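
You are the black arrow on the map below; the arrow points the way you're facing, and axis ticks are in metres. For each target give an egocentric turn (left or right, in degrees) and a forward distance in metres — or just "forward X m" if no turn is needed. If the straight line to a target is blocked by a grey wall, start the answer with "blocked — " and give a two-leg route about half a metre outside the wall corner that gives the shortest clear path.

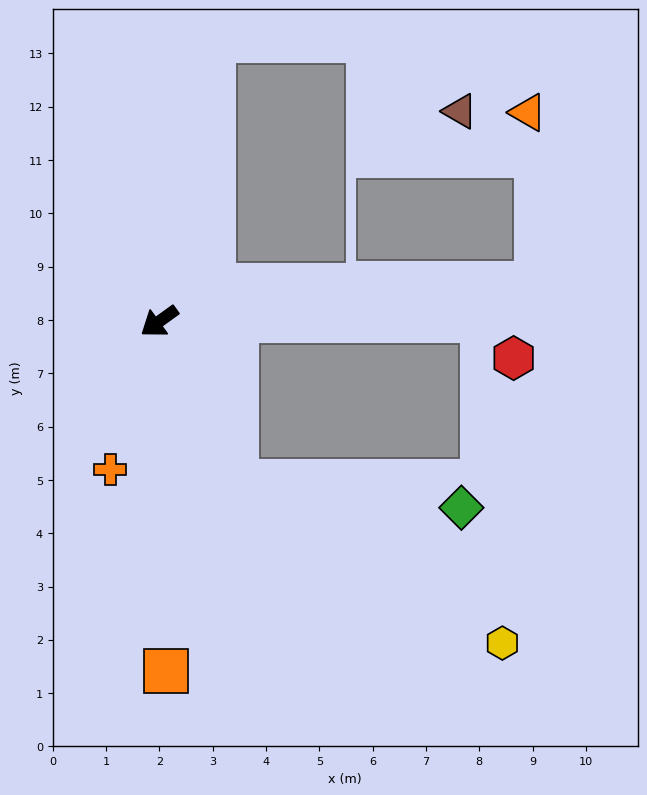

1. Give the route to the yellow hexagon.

blocked — turn left 80°, forward 3.3 m, then turn left 33°, forward 5.8 m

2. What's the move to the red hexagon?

blocked — turn left 144°, forward 6.1 m, then turn right 51°, forward 0.9 m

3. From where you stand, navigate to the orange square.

turn left 55°, forward 6.6 m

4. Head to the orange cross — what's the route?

turn left 36°, forward 2.9 m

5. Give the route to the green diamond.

blocked — turn left 80°, forward 3.3 m, then turn left 58°, forward 4.3 m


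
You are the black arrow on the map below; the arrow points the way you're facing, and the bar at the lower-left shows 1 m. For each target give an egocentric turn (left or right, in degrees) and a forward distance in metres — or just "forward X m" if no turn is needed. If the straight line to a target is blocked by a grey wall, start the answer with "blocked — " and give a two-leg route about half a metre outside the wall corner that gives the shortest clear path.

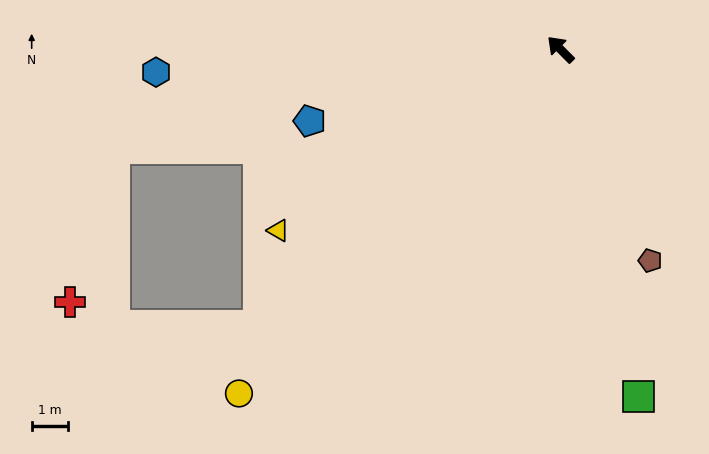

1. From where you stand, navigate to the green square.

turn left 148°, forward 9.8 m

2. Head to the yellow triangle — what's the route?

turn left 78°, forward 9.2 m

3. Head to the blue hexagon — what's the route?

turn left 48°, forward 11.1 m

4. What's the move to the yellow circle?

turn left 92°, forward 12.9 m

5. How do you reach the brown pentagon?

turn left 158°, forward 6.3 m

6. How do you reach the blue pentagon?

turn left 61°, forward 7.2 m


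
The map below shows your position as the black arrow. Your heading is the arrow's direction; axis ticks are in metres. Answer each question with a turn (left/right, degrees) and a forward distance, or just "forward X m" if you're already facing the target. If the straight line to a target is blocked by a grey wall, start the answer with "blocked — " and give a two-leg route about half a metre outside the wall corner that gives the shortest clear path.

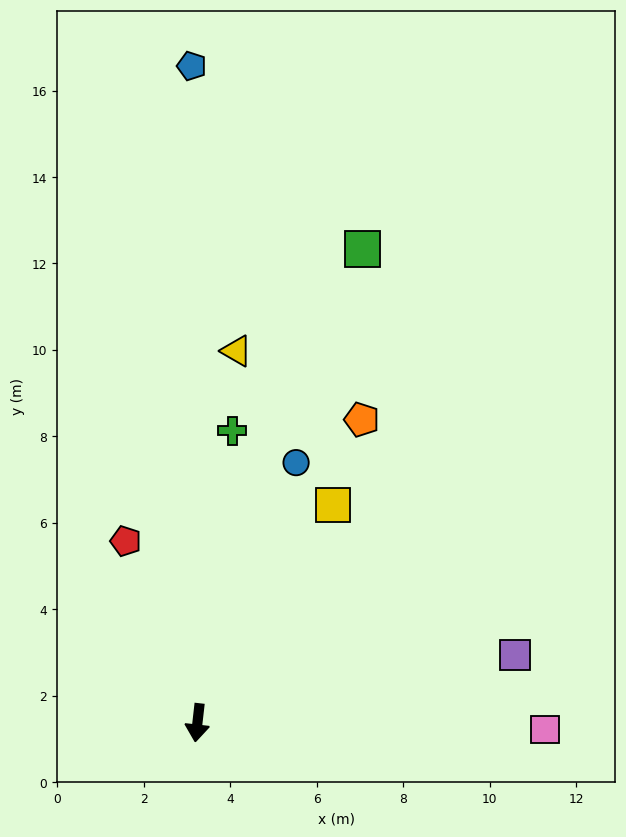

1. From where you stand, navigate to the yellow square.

turn left 155°, forward 5.9 m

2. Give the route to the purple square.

turn left 109°, forward 7.5 m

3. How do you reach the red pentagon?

turn right 152°, forward 4.5 m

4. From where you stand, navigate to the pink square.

turn left 95°, forward 8.0 m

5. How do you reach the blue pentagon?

turn right 173°, forward 15.2 m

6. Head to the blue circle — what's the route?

turn left 166°, forward 6.4 m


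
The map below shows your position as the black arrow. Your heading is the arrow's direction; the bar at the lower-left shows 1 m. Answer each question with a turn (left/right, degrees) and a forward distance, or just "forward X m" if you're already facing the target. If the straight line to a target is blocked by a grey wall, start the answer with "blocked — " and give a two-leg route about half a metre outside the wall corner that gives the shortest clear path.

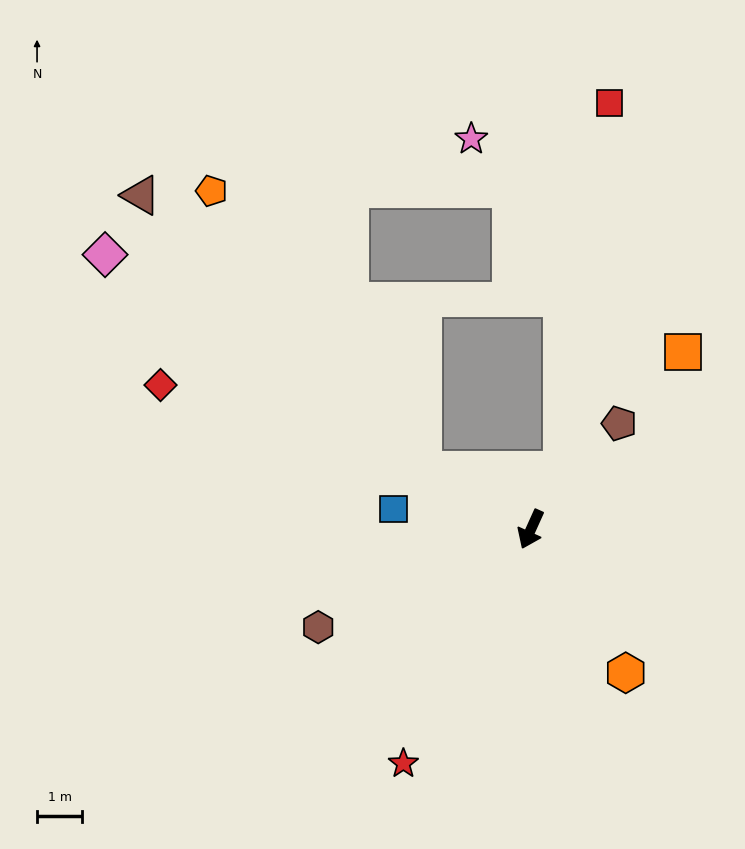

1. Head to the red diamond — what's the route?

turn right 87°, forward 8.8 m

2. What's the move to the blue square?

turn right 74°, forward 3.1 m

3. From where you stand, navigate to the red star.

turn right 4°, forward 5.9 m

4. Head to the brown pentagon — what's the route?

turn left 164°, forward 3.1 m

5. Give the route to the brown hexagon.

turn right 41°, forward 5.2 m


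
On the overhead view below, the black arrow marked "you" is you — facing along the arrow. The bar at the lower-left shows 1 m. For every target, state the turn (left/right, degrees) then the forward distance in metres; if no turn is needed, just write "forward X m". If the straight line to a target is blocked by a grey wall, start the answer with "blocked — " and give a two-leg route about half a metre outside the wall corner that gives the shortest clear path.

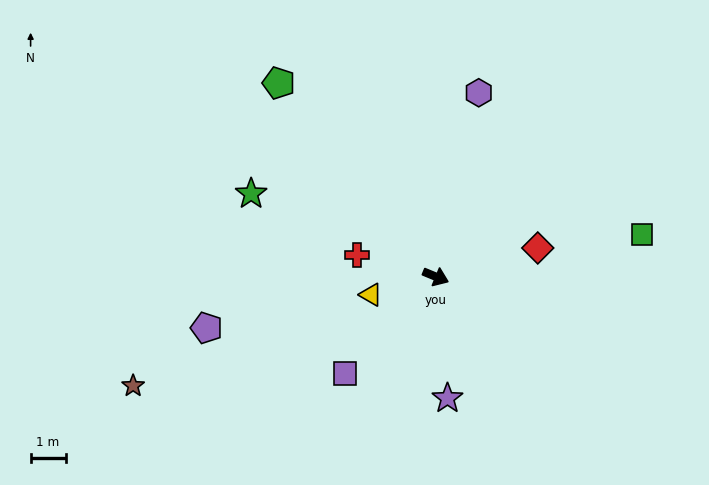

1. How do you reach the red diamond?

turn left 38°, forward 3.0 m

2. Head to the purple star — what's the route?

turn right 62°, forward 3.5 m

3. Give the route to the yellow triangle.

turn right 142°, forward 1.9 m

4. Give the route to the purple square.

turn right 111°, forward 3.8 m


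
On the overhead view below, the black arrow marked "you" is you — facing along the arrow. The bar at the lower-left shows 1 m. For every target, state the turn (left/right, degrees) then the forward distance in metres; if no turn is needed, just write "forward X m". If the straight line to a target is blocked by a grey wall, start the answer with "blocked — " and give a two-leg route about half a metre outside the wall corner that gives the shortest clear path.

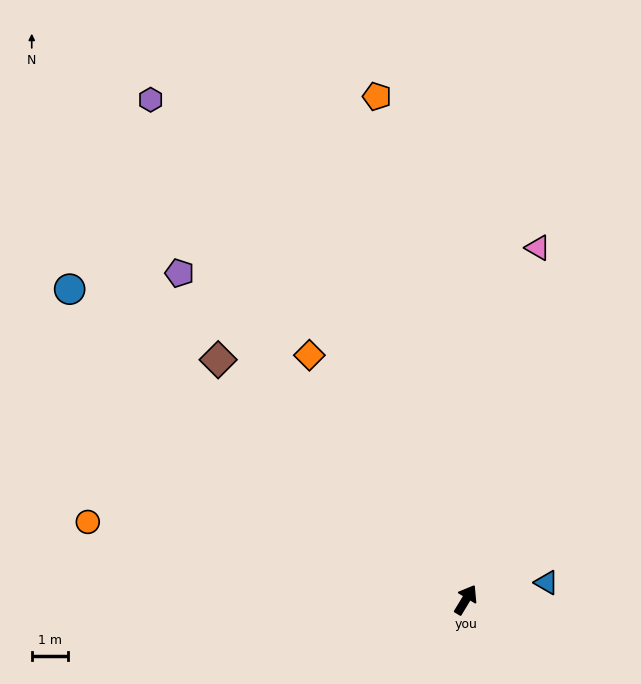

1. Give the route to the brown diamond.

turn left 77°, forward 9.5 m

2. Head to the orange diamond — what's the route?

turn left 64°, forward 8.0 m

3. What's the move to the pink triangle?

turn left 20°, forward 9.9 m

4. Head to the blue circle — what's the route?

turn left 83°, forward 13.9 m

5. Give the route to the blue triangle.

turn right 47°, forward 2.3 m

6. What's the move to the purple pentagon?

turn left 72°, forward 12.0 m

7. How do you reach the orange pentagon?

turn left 41°, forward 14.1 m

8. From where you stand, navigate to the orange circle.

turn left 110°, forward 10.6 m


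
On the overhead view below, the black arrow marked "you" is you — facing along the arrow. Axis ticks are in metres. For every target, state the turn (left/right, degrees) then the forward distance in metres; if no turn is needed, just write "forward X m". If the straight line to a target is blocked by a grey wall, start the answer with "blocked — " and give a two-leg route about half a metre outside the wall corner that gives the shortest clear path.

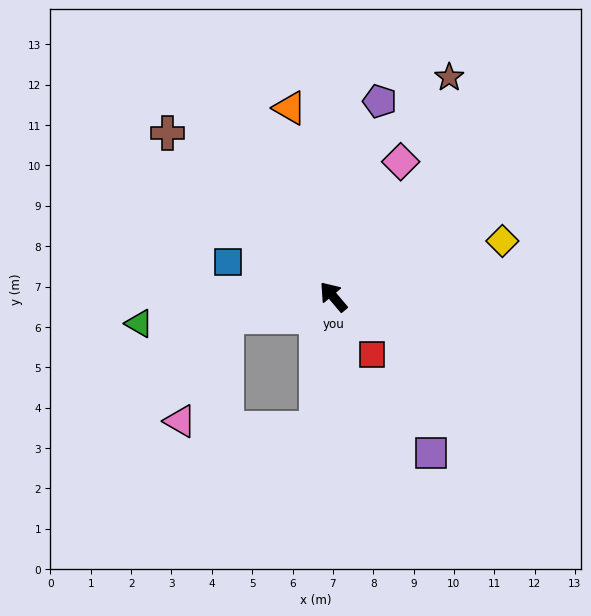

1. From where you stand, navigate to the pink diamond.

turn right 67°, forward 3.7 m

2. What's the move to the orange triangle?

turn right 27°, forward 4.8 m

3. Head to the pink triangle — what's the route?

blocked — turn left 61°, forward 2.7 m, then turn left 55°, forward 2.8 m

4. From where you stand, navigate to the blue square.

turn left 31°, forward 2.7 m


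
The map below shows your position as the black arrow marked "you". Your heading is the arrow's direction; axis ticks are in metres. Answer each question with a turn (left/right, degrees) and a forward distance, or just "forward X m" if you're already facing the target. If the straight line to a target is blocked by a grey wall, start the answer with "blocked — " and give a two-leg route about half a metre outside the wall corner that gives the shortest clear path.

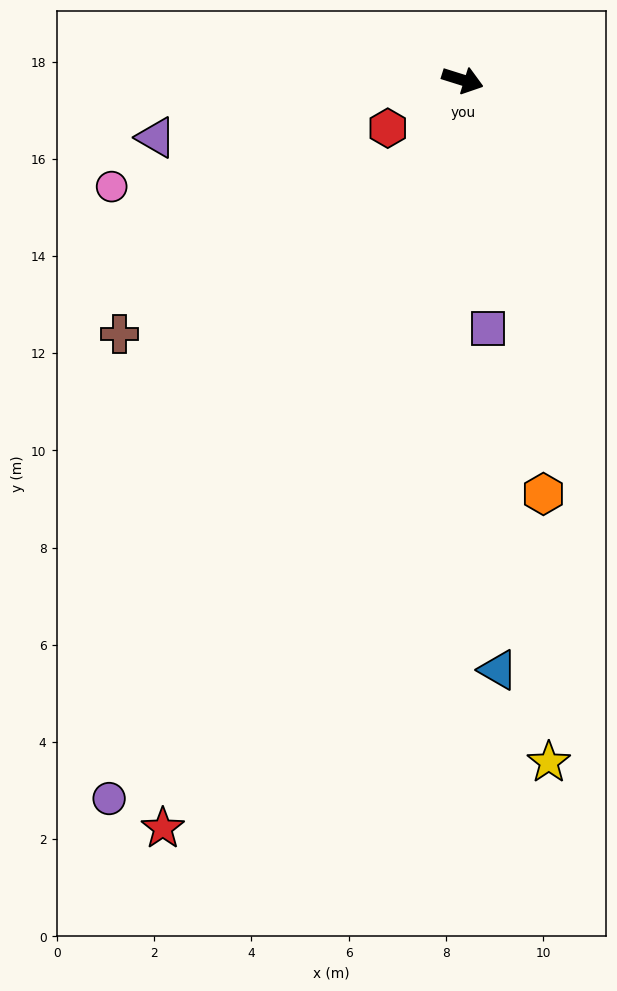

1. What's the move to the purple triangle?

turn right 152°, forward 6.4 m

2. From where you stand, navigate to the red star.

turn right 94°, forward 16.6 m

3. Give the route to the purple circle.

turn right 99°, forward 16.5 m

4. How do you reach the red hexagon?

turn right 130°, forward 1.8 m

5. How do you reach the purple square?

turn right 67°, forward 5.1 m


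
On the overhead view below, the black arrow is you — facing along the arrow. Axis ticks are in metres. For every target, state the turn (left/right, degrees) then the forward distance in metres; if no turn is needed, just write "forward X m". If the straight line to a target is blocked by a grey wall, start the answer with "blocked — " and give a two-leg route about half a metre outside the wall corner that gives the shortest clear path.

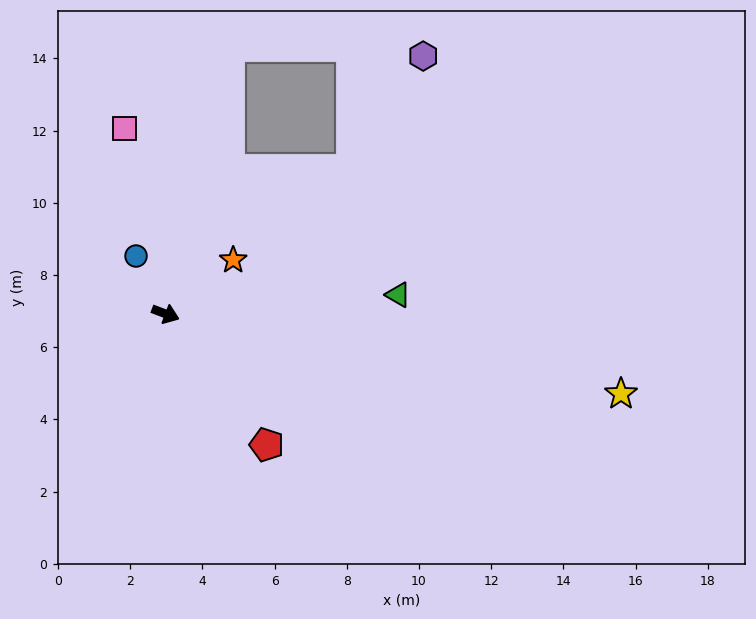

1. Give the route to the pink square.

turn left 123°, forward 5.3 m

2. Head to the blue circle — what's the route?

turn left 138°, forward 1.8 m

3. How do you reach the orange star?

turn left 59°, forward 2.4 m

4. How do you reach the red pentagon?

turn right 32°, forward 4.6 m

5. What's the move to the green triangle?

turn left 26°, forward 6.5 m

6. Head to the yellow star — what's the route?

turn left 11°, forward 12.8 m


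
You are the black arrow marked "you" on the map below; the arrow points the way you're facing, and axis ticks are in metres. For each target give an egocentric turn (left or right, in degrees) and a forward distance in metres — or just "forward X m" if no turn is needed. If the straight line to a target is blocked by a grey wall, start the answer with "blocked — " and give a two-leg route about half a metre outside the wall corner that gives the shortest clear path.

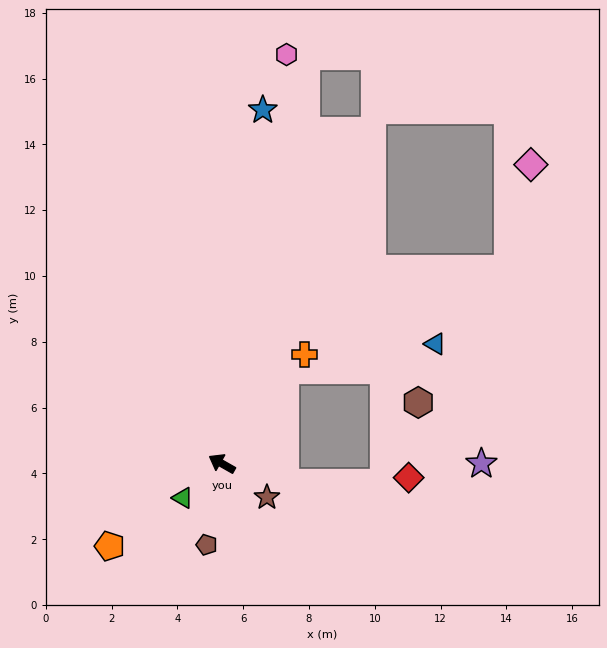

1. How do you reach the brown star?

turn left 173°, forward 1.7 m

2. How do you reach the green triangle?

turn left 71°, forward 1.6 m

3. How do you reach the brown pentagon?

turn left 109°, forward 2.5 m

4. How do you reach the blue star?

turn right 67°, forward 10.8 m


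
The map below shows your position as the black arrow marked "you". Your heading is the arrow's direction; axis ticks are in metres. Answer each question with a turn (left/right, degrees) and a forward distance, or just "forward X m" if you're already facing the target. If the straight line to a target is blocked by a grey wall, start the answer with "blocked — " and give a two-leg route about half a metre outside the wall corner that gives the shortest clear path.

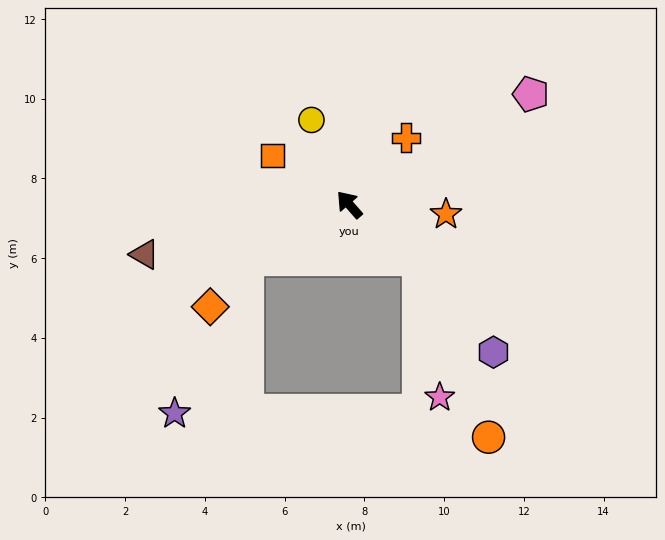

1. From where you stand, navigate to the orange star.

turn right 137°, forward 2.4 m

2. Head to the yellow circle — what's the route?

turn right 17°, forward 2.3 m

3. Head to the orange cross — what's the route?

turn right 82°, forward 2.2 m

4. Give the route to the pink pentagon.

turn right 100°, forward 5.3 m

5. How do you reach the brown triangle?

turn left 63°, forward 5.3 m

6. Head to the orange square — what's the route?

turn left 16°, forward 2.3 m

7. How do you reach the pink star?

blocked — turn right 169°, forward 2.2 m, then turn right 44°, forward 3.5 m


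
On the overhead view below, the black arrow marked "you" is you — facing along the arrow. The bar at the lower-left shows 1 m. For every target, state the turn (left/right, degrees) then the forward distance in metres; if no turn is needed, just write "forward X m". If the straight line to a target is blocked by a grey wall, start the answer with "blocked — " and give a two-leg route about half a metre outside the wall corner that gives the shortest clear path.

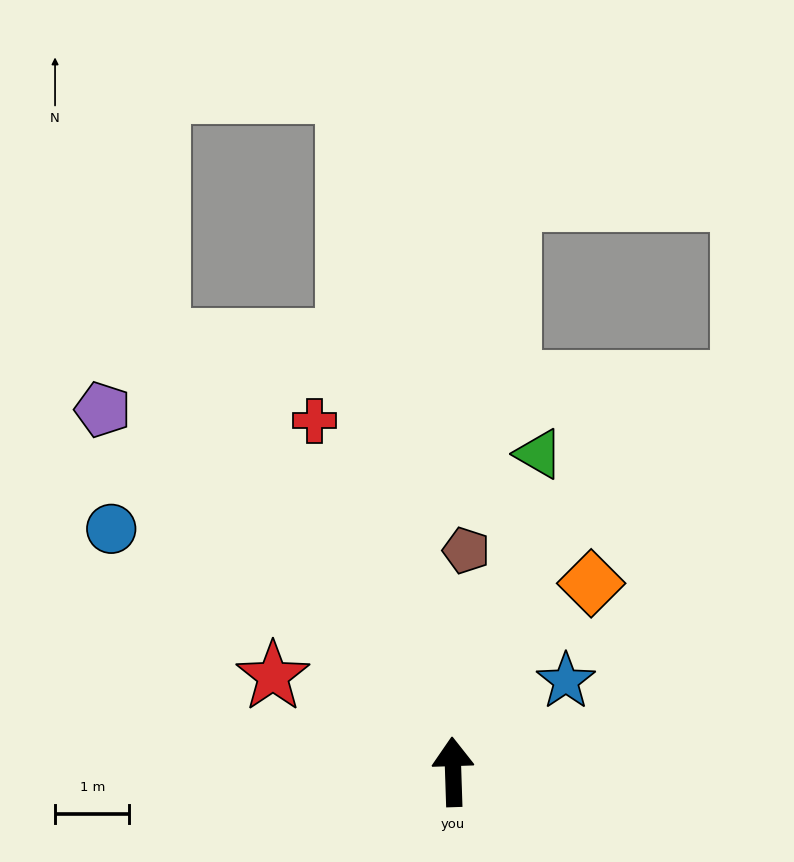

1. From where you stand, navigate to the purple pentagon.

turn left 42°, forward 6.8 m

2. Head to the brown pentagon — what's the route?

turn right 5°, forward 3.0 m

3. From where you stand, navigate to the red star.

turn left 60°, forward 2.7 m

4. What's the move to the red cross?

turn left 20°, forward 5.1 m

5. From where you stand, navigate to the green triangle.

turn right 17°, forward 4.4 m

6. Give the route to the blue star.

turn right 53°, forward 1.9 m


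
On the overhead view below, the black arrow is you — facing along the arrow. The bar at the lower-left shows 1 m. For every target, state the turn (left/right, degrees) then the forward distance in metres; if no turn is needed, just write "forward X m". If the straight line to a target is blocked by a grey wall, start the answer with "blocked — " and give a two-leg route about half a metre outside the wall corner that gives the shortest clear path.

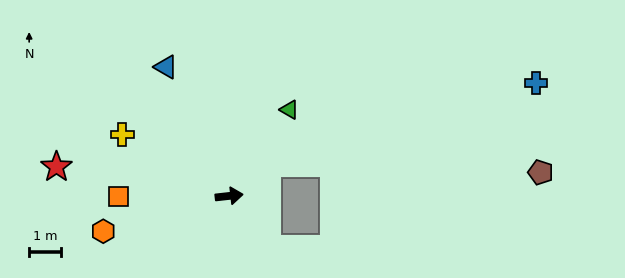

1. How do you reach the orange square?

turn left 174°, forward 3.5 m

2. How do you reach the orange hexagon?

turn right 171°, forward 4.1 m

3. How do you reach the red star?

turn left 164°, forward 5.5 m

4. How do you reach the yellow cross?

turn left 144°, forward 3.9 m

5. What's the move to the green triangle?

turn left 49°, forward 3.3 m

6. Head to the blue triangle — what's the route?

turn left 110°, forward 4.5 m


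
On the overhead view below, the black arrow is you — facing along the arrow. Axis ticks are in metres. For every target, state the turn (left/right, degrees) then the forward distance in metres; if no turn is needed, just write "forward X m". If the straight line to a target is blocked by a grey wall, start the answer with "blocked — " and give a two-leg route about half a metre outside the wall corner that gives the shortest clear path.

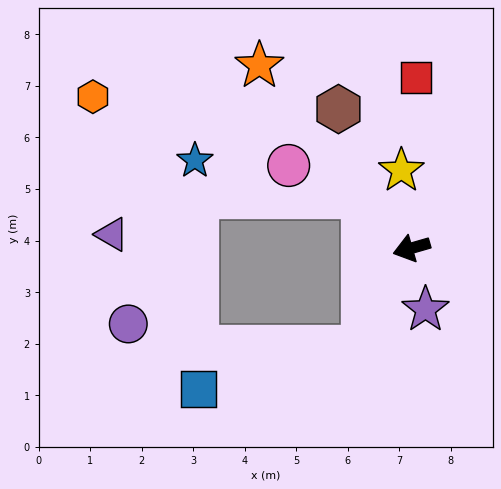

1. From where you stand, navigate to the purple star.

turn left 87°, forward 1.2 m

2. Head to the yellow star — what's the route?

turn right 99°, forward 1.5 m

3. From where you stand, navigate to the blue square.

blocked — turn left 48°, forward 2.1 m, then turn right 50°, forward 3.3 m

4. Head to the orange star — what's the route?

turn right 66°, forward 4.6 m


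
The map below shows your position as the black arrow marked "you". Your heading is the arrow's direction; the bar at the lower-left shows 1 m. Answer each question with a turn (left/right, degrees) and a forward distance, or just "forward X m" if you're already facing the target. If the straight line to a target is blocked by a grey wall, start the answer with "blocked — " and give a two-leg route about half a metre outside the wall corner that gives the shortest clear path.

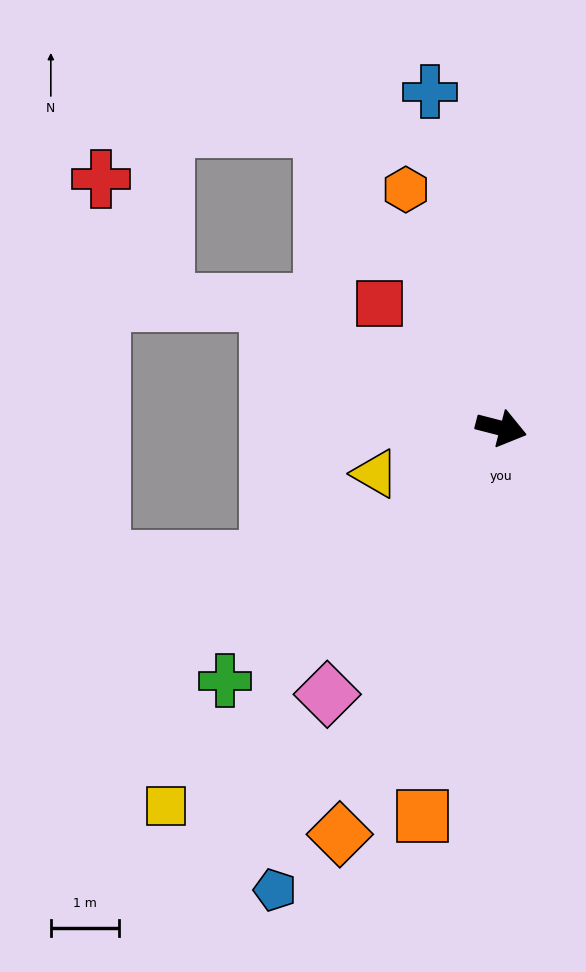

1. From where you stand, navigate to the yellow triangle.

turn right 146°, forward 2.0 m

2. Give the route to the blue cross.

turn left 116°, forward 5.0 m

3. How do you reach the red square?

turn left 149°, forward 2.6 m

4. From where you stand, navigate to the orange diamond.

turn right 97°, forward 6.4 m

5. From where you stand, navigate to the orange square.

turn right 87°, forward 5.8 m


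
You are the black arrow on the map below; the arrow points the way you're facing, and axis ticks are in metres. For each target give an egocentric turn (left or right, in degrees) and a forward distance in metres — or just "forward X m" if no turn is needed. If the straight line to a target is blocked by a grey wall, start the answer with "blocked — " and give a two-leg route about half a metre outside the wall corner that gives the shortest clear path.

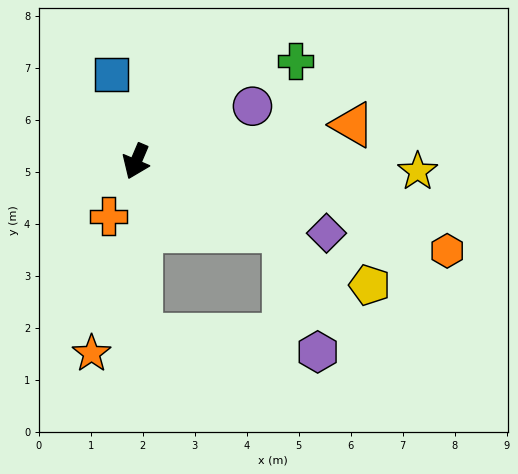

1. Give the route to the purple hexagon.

blocked — turn left 88°, forward 3.2 m, then turn right 50°, forward 2.4 m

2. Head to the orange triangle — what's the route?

turn left 123°, forward 4.2 m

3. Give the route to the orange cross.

turn right 4°, forward 1.2 m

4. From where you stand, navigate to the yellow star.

turn left 111°, forward 5.4 m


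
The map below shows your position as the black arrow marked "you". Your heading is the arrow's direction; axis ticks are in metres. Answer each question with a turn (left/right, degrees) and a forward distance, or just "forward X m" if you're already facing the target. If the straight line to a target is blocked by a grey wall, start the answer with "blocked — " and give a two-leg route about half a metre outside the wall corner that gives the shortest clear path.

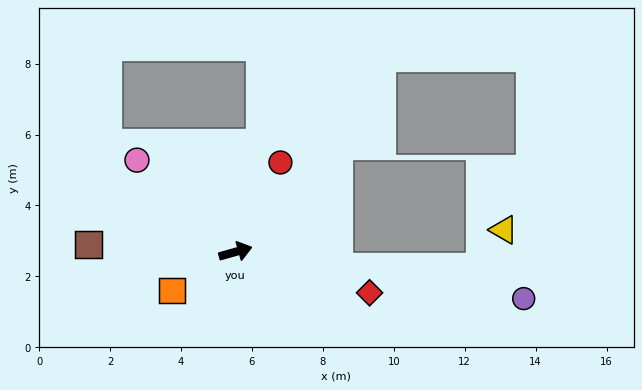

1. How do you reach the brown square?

turn left 161°, forward 4.2 m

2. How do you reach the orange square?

turn right 165°, forward 2.1 m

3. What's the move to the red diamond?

turn right 33°, forward 4.0 m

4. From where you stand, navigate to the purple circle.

turn right 25°, forward 8.2 m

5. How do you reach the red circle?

turn left 47°, forward 2.8 m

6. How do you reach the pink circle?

turn left 121°, forward 3.8 m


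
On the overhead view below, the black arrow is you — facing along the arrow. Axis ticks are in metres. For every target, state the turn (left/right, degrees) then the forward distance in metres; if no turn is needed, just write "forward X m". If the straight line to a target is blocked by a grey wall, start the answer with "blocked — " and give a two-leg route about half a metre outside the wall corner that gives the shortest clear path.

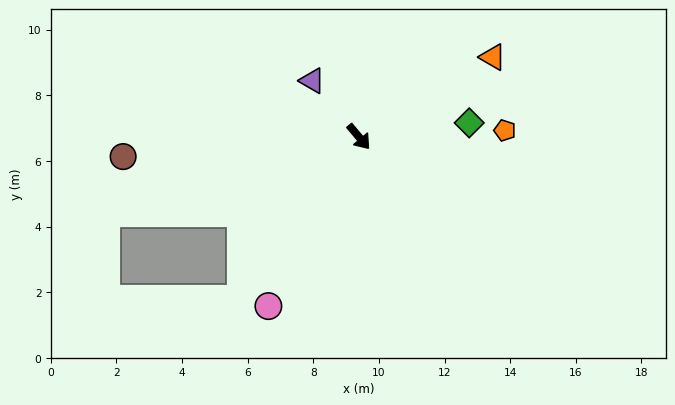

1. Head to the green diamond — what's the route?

turn left 57°, forward 3.4 m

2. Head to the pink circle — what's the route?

turn right 68°, forward 5.8 m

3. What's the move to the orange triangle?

turn left 81°, forward 4.7 m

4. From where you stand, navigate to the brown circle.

turn right 125°, forward 7.2 m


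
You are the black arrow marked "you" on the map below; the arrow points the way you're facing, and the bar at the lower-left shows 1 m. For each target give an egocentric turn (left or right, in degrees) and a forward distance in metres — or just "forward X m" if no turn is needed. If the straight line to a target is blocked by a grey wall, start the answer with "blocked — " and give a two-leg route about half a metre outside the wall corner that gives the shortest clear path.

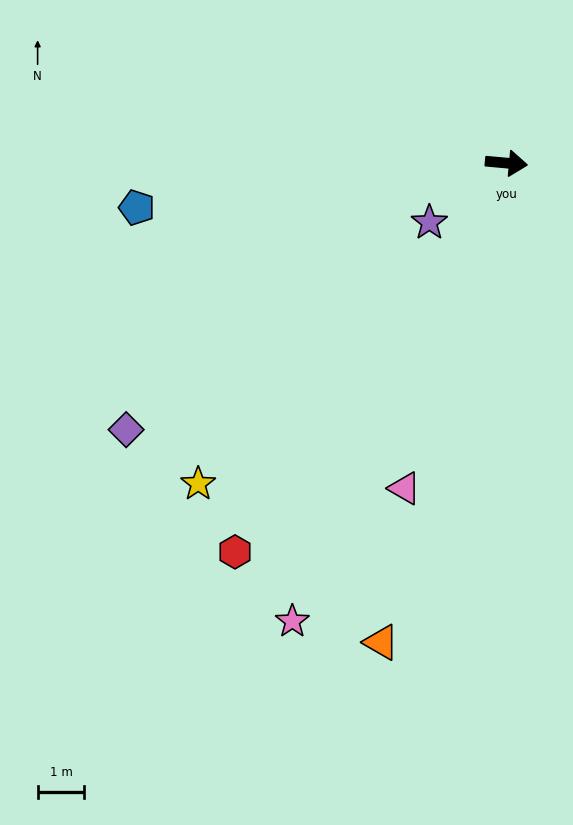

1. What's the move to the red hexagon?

turn right 120°, forward 10.1 m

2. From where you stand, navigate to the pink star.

turn right 110°, forward 10.8 m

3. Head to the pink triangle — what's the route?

turn right 102°, forward 7.3 m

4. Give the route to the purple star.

turn right 137°, forward 2.1 m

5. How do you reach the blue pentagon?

turn right 168°, forward 8.0 m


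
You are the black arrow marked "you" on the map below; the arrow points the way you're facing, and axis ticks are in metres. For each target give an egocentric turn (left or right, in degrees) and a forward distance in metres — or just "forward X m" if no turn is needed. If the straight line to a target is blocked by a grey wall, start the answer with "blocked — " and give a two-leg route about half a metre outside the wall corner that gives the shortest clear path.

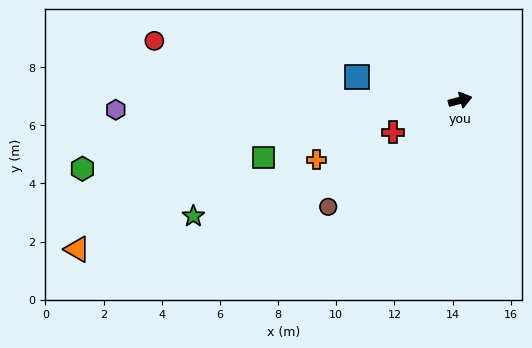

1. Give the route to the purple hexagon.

turn left 166°, forward 11.8 m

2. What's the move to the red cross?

turn right 170°, forward 2.6 m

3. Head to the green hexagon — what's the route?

turn left 175°, forward 13.2 m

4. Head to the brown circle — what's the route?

turn right 156°, forward 5.8 m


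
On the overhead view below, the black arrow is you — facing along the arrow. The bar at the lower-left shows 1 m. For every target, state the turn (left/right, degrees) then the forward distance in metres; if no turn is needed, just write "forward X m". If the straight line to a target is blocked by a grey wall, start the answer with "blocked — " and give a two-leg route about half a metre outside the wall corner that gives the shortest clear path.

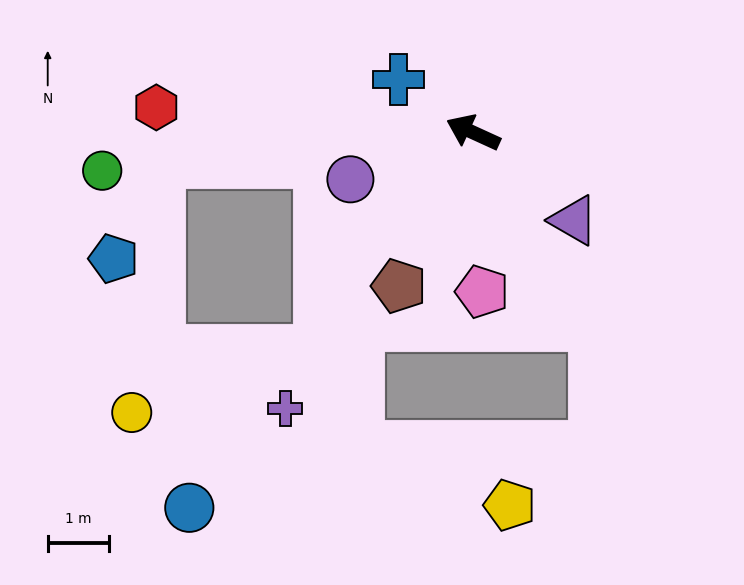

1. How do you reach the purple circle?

turn left 45°, forward 2.1 m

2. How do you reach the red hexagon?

turn left 20°, forward 5.2 m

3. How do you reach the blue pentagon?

blocked — turn left 30°, forward 5.2 m, then turn left 59°, forward 1.7 m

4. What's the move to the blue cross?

turn right 11°, forward 1.5 m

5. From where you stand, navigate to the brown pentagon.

turn left 89°, forward 2.8 m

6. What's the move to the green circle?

turn left 30°, forward 6.1 m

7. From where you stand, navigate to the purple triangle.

turn left 163°, forward 2.2 m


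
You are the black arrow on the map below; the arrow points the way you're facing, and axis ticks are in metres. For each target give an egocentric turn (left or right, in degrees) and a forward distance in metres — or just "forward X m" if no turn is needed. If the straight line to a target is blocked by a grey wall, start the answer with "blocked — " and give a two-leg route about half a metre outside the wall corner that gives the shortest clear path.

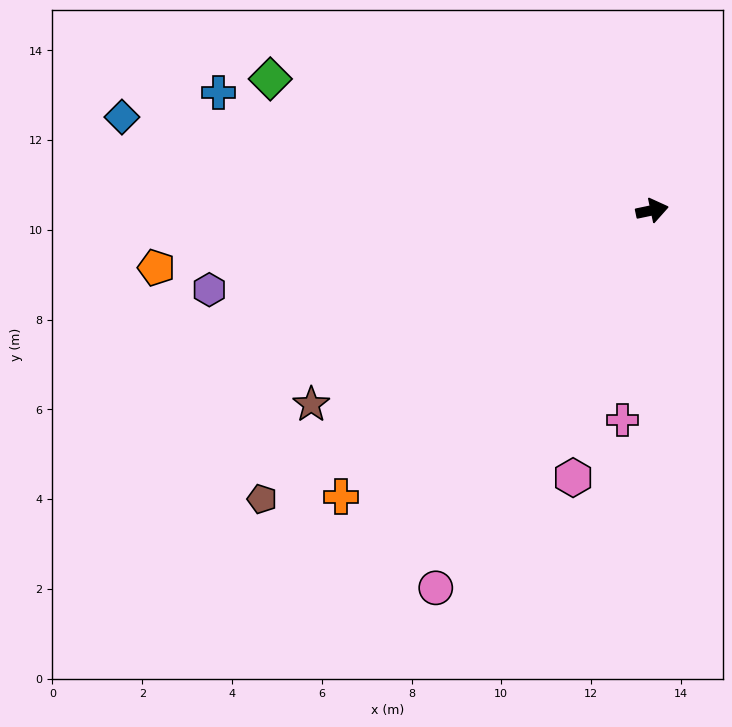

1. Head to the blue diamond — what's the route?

turn left 158°, forward 12.0 m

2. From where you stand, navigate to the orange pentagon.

turn left 175°, forward 11.1 m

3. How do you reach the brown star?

turn right 162°, forward 8.7 m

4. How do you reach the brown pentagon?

turn right 155°, forward 10.8 m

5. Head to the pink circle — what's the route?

turn right 132°, forward 9.7 m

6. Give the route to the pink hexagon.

turn right 118°, forward 6.2 m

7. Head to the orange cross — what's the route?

turn right 149°, forward 9.4 m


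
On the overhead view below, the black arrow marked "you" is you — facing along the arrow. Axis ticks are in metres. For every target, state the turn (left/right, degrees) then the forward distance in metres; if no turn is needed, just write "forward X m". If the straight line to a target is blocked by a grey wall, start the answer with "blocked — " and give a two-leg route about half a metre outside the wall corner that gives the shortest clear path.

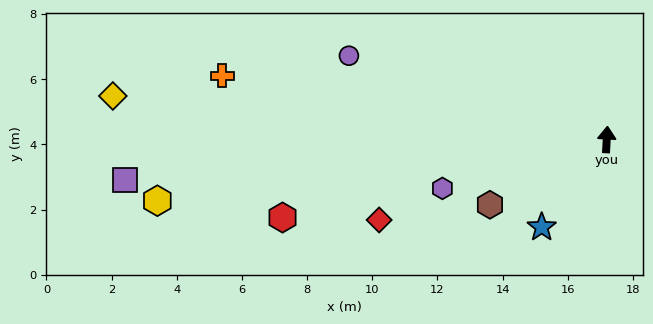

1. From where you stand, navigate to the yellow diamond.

turn left 88°, forward 15.2 m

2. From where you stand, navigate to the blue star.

turn left 147°, forward 3.3 m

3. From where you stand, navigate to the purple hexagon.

turn left 110°, forward 5.3 m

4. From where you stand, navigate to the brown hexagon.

turn left 122°, forward 4.1 m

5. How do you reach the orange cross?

turn left 84°, forward 12.0 m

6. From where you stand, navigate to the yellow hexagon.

turn left 101°, forward 13.9 m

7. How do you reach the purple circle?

turn left 75°, forward 8.3 m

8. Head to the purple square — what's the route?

turn left 98°, forward 14.8 m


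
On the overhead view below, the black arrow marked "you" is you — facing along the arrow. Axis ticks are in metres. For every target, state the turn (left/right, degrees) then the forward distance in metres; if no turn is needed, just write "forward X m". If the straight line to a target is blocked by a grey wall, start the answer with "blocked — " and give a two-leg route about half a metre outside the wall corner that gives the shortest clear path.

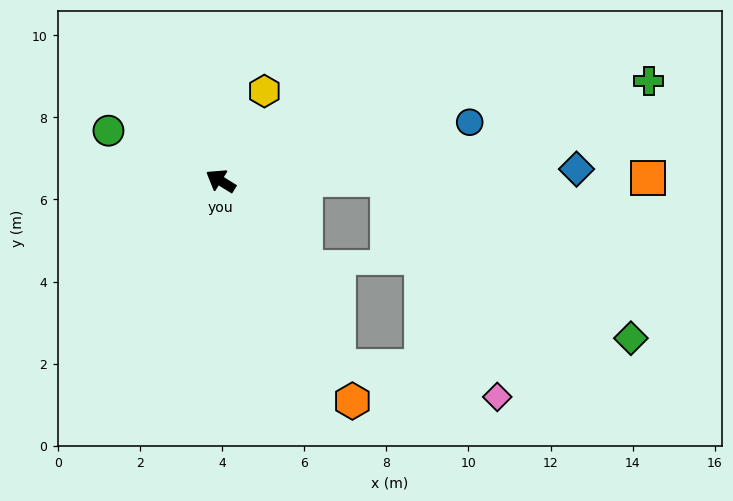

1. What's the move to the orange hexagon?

turn left 153°, forward 6.3 m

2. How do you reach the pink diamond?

blocked — turn left 154°, forward 5.4 m, then turn left 47°, forward 3.9 m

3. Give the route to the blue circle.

turn right 135°, forward 6.2 m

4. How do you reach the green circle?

turn left 8°, forward 3.0 m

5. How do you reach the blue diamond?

turn right 146°, forward 8.7 m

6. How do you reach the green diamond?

blocked — turn right 148°, forward 4.1 m, then turn right 33°, forward 7.1 m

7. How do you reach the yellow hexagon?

turn right 84°, forward 2.4 m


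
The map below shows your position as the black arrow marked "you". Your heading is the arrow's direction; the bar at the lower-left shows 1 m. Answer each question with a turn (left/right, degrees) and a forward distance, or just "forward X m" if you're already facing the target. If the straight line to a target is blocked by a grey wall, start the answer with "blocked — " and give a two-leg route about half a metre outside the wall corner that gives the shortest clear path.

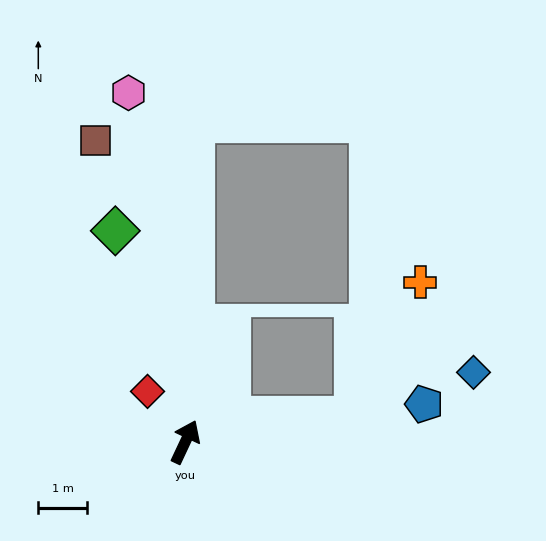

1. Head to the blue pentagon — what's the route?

turn right 56°, forward 5.0 m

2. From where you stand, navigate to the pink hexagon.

turn left 34°, forward 7.3 m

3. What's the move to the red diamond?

turn left 62°, forward 1.3 m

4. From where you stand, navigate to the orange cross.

blocked — turn right 56°, forward 3.5 m, then turn left 55°, forward 3.1 m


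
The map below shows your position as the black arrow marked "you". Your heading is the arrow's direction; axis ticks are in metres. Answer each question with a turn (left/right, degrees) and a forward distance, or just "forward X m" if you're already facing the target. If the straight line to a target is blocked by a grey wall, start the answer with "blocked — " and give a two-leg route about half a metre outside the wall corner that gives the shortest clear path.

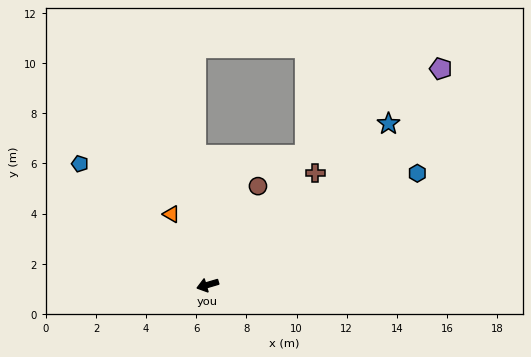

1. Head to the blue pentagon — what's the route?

turn right 60°, forward 7.0 m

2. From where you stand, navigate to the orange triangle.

turn right 79°, forward 3.2 m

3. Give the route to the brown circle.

turn right 133°, forward 4.4 m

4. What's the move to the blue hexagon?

turn right 168°, forward 9.5 m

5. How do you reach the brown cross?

turn right 150°, forward 6.2 m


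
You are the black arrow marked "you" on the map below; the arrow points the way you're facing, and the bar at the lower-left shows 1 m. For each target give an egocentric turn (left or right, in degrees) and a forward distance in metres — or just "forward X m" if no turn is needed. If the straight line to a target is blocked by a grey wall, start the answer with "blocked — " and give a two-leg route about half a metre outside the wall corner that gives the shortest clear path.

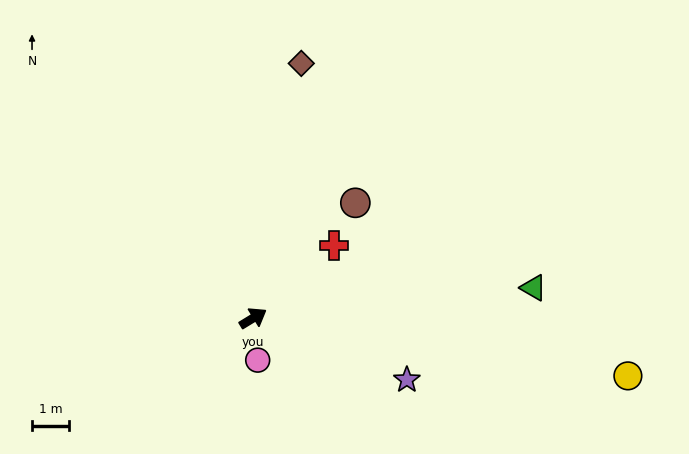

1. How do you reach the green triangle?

turn right 25°, forward 7.6 m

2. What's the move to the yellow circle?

turn right 40°, forward 10.2 m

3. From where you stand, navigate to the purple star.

turn right 53°, forward 4.5 m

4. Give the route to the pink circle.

turn right 115°, forward 1.1 m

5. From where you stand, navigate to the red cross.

turn left 11°, forward 2.9 m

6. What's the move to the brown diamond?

turn left 48°, forward 7.0 m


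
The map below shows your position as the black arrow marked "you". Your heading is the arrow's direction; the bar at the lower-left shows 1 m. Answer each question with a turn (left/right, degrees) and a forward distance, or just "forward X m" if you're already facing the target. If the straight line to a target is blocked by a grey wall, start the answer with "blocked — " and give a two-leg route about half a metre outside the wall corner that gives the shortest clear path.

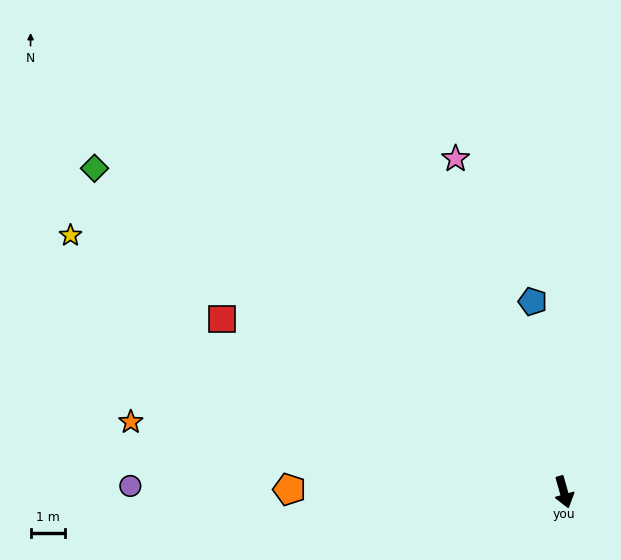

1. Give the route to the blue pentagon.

turn left 173°, forward 5.6 m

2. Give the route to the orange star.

turn right 115°, forward 12.7 m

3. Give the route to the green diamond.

turn right 140°, forward 16.5 m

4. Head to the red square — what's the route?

turn right 133°, forward 11.1 m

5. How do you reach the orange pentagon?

turn right 106°, forward 8.0 m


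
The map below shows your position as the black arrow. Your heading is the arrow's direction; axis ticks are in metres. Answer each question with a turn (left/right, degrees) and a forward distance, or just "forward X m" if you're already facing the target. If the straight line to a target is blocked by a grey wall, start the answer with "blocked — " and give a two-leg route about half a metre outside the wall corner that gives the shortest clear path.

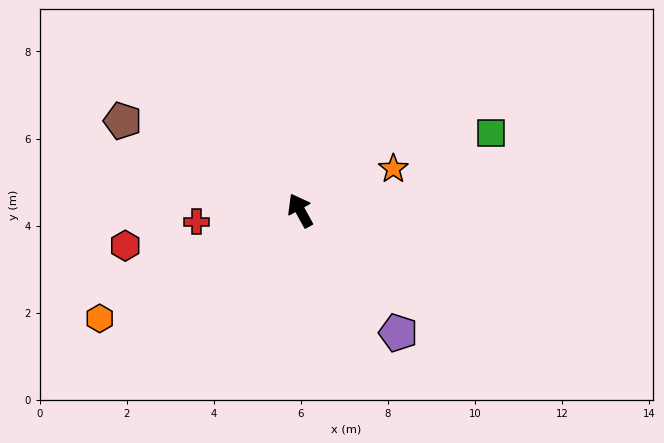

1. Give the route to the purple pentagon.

turn right 170°, forward 3.6 m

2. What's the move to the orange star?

turn right 95°, forward 2.3 m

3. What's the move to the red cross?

turn left 67°, forward 2.4 m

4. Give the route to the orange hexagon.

turn left 90°, forward 5.2 m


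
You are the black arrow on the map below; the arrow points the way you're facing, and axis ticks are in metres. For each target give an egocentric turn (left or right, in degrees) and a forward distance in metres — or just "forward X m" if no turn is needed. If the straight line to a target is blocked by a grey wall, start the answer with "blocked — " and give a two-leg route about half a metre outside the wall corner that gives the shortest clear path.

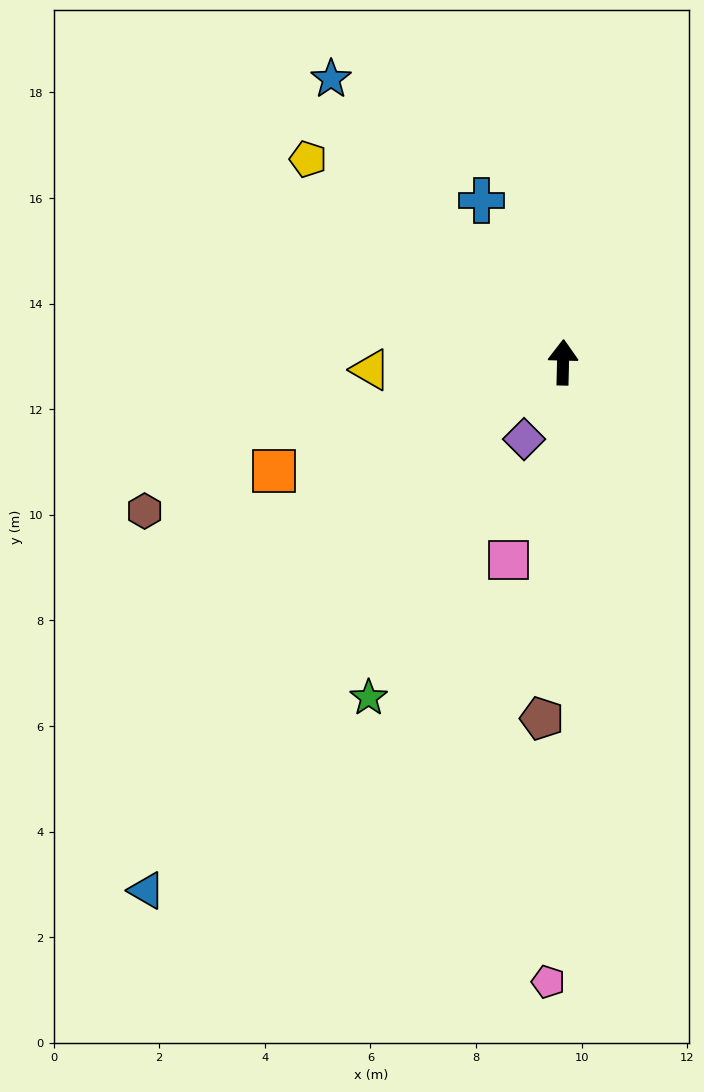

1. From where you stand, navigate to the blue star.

turn left 41°, forward 6.9 m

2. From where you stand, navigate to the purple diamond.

turn left 154°, forward 1.6 m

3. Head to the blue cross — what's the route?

turn left 28°, forward 3.4 m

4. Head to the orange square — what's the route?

turn left 112°, forward 5.8 m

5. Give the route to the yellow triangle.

turn left 94°, forward 3.6 m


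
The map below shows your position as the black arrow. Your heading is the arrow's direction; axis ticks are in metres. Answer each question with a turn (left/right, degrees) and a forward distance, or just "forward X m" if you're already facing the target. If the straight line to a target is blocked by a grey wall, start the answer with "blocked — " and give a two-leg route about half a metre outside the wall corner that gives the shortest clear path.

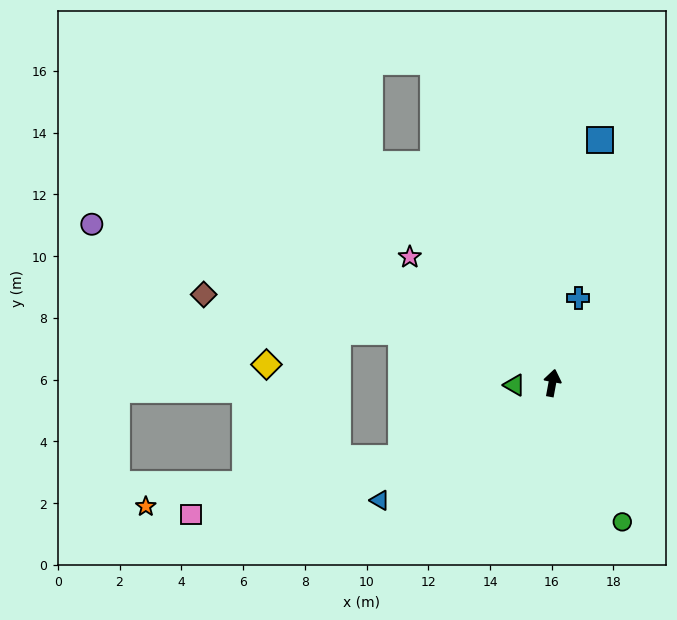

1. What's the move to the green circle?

turn right 143°, forward 5.0 m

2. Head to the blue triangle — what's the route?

turn left 135°, forward 6.8 m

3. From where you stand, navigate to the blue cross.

turn right 7°, forward 2.9 m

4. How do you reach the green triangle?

turn left 104°, forward 1.2 m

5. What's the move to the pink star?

turn left 59°, forward 6.2 m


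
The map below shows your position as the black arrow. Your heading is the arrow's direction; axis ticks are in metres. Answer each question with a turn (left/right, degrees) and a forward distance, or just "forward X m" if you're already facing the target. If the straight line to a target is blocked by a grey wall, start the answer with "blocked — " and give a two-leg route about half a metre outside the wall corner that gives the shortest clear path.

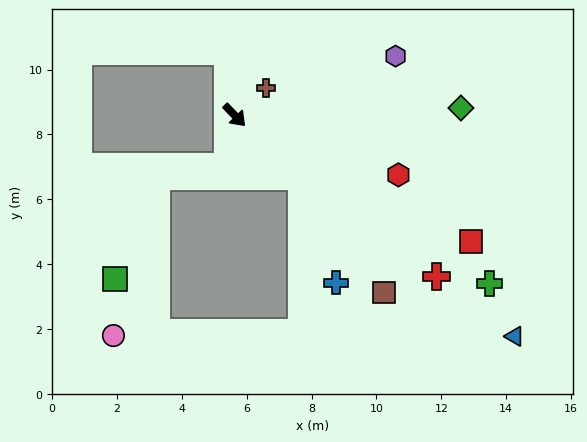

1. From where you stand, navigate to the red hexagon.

turn left 26°, forward 5.4 m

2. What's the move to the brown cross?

turn left 87°, forward 1.3 m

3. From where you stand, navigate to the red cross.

turn left 7°, forward 8.0 m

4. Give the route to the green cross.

turn left 13°, forward 9.4 m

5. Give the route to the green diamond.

turn left 48°, forward 7.0 m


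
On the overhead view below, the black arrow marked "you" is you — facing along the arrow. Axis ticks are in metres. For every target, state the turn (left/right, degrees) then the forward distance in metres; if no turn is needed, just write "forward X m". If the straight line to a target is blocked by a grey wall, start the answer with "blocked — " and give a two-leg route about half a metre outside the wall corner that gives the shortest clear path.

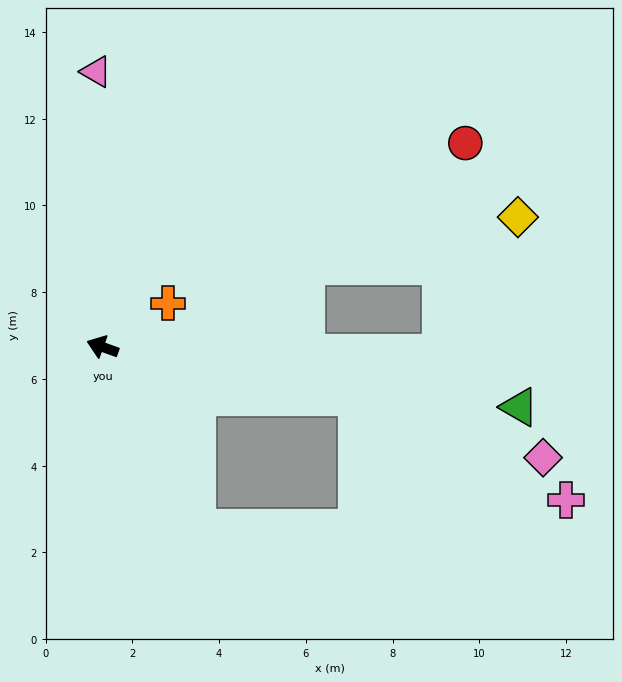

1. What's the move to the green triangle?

turn right 168°, forward 9.7 m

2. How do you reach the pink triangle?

turn right 69°, forward 6.3 m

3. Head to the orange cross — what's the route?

turn right 127°, forward 1.8 m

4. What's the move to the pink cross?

blocked — turn right 172°, forward 6.0 m, then turn right 14°, forward 5.4 m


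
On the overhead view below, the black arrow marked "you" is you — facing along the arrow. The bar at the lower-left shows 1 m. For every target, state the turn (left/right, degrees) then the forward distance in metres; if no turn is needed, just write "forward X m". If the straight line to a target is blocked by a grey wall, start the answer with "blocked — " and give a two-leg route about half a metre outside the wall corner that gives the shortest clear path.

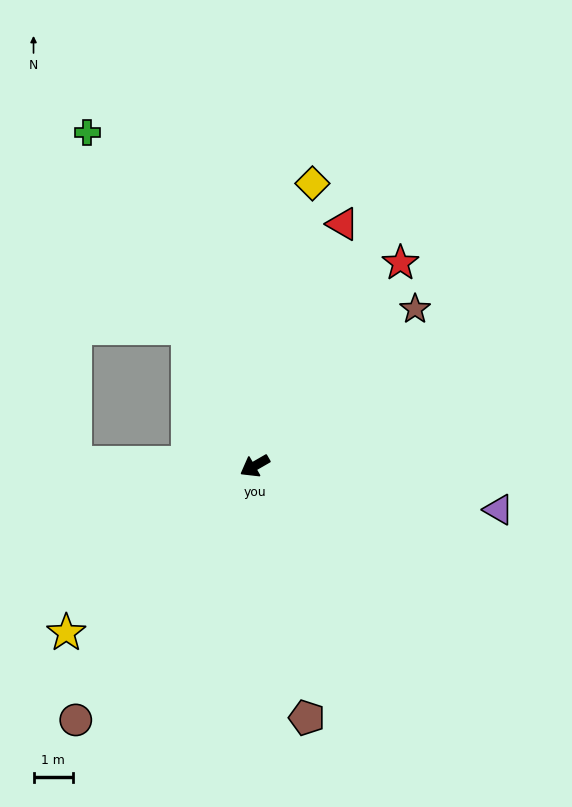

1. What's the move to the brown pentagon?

turn left 72°, forward 6.5 m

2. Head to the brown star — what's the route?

turn right 166°, forward 5.7 m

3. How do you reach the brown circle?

turn left 25°, forward 7.9 m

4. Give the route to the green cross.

turn right 93°, forward 9.5 m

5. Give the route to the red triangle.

turn right 140°, forward 6.5 m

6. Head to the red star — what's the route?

turn right 156°, forward 6.3 m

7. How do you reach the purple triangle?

turn left 140°, forward 6.3 m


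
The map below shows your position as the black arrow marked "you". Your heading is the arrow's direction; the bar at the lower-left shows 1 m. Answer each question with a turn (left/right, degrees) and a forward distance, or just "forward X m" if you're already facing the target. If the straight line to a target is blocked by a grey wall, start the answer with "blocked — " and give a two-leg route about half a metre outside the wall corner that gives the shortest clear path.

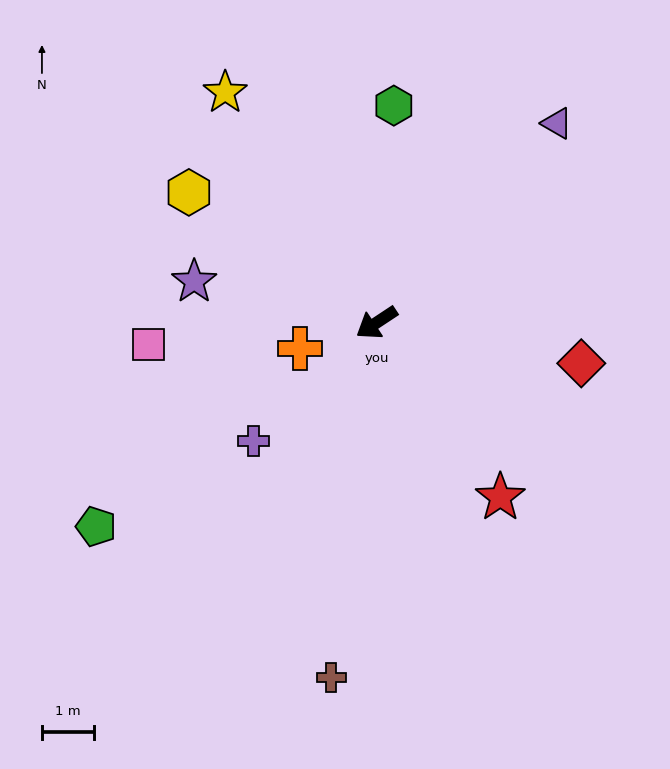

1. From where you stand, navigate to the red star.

turn left 92°, forward 4.1 m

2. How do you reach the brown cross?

turn left 49°, forward 6.8 m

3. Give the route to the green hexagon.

turn right 128°, forward 4.2 m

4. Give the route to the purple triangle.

turn right 166°, forward 5.1 m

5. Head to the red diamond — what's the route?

turn left 135°, forward 4.0 m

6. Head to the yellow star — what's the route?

turn right 90°, forward 5.3 m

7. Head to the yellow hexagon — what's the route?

turn right 68°, forward 4.4 m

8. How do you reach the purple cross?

turn left 10°, forward 3.3 m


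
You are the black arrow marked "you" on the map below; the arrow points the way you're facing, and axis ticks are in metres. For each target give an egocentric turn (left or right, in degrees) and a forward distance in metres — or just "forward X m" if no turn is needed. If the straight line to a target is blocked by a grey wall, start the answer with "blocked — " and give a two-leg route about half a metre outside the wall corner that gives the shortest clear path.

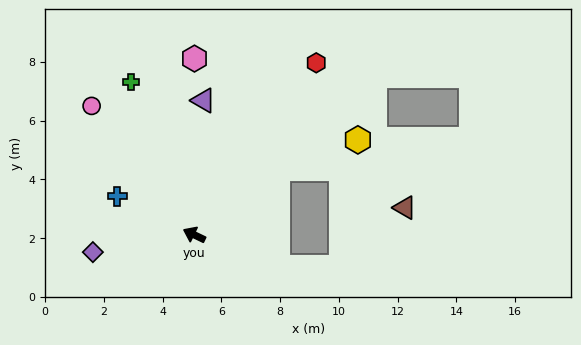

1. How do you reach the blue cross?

forward 2.9 m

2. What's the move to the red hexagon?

turn right 100°, forward 7.2 m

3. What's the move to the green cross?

turn right 42°, forward 5.6 m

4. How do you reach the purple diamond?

turn left 35°, forward 3.5 m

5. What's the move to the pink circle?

turn right 26°, forward 5.6 m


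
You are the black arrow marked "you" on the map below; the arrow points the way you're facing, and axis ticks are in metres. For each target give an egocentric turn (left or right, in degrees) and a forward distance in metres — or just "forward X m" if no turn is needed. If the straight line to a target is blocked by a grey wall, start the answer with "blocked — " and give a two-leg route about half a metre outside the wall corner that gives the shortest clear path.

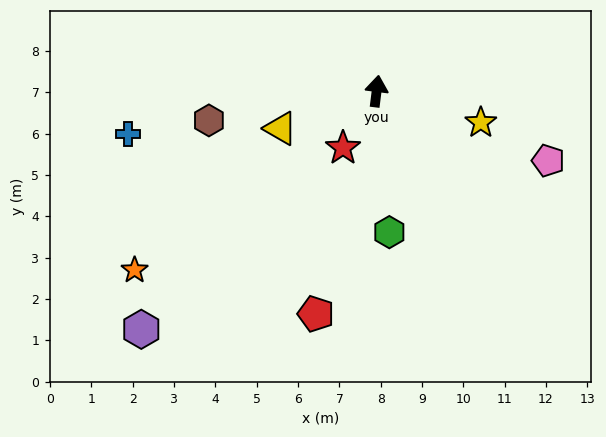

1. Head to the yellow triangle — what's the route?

turn left 118°, forward 2.5 m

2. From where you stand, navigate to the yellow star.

turn right 100°, forward 2.6 m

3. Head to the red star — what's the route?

turn left 156°, forward 1.6 m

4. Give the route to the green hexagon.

turn right 168°, forward 3.4 m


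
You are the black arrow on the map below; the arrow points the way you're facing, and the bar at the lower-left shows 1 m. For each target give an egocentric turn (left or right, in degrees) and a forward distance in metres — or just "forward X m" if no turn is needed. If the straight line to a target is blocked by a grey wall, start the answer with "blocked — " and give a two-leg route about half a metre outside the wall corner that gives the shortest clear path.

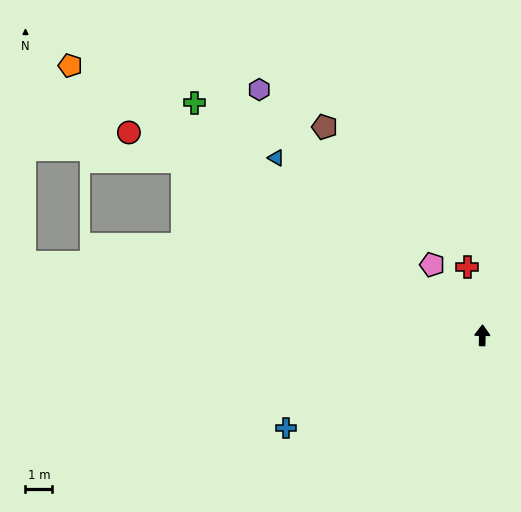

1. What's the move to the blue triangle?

turn left 50°, forward 10.1 m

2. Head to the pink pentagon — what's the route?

turn left 36°, forward 3.2 m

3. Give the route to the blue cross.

turn left 116°, forward 8.0 m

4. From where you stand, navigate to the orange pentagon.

turn left 58°, forward 18.2 m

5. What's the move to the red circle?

turn left 61°, forward 15.1 m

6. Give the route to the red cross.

turn left 13°, forward 2.6 m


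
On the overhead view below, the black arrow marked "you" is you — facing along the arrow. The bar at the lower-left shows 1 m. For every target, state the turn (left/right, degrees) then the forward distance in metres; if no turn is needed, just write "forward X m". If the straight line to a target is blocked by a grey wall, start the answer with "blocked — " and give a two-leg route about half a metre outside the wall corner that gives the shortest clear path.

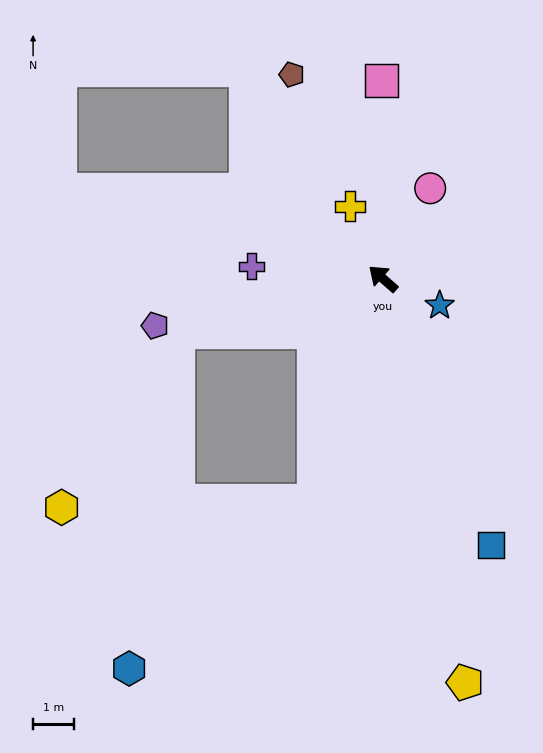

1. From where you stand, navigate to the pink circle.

turn right 76°, forward 2.5 m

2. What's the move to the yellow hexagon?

blocked — turn left 56°, forward 5.2 m, then turn left 42°, forward 5.2 m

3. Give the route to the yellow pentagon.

turn left 143°, forward 10.2 m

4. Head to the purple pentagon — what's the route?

turn left 53°, forward 5.8 m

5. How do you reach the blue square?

turn left 153°, forward 7.1 m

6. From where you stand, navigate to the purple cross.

turn left 36°, forward 3.3 m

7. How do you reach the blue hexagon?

blocked — turn left 114°, forward 5.8 m, then turn right 31°, forward 6.2 m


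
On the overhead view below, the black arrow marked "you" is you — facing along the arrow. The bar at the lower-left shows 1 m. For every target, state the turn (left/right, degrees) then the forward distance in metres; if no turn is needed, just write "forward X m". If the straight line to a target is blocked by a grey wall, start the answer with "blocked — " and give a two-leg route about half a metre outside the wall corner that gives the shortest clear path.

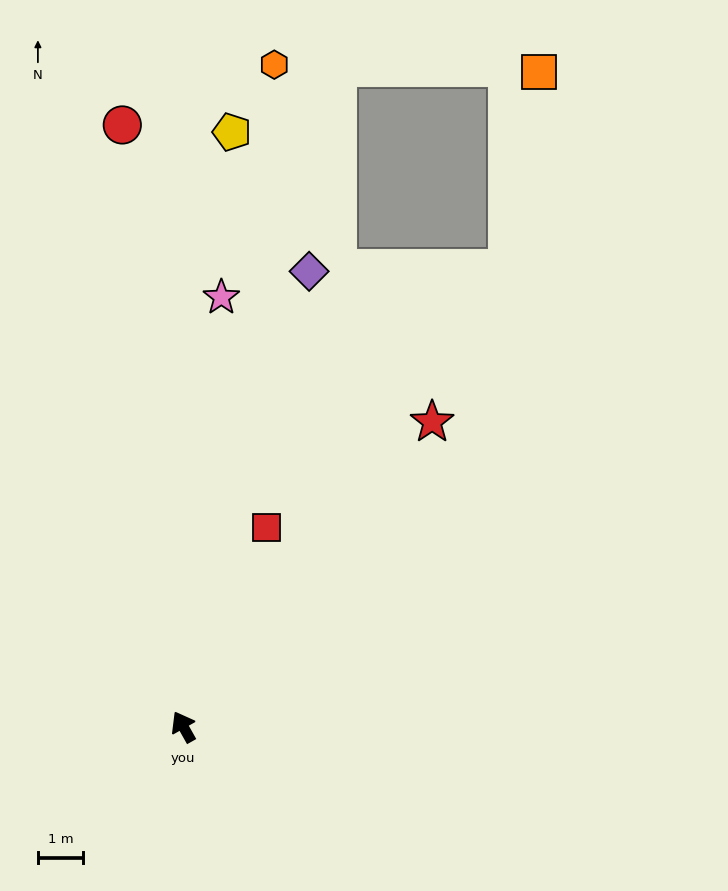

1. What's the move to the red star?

turn right 69°, forward 8.6 m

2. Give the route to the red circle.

turn right 24°, forward 13.3 m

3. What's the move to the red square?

turn right 52°, forward 4.7 m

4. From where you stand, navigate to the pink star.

turn right 34°, forward 9.5 m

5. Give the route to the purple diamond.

turn right 45°, forward 10.4 m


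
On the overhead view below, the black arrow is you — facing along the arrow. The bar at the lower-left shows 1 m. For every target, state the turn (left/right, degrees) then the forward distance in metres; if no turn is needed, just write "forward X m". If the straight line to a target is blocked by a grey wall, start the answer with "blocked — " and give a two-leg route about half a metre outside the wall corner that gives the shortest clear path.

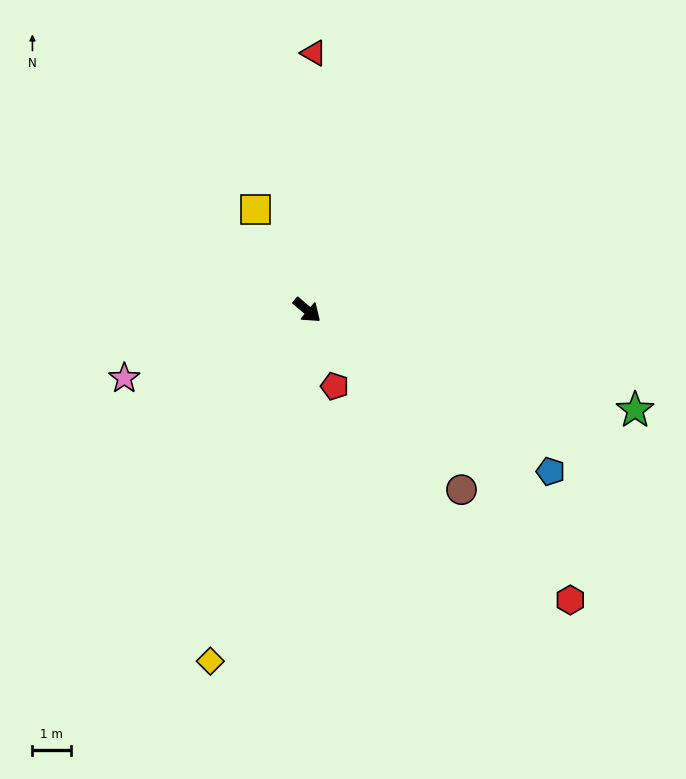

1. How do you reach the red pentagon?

turn right 30°, forward 2.1 m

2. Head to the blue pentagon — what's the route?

turn left 7°, forward 7.7 m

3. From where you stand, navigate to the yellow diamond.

turn right 65°, forward 9.5 m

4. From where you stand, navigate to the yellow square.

turn left 157°, forward 3.0 m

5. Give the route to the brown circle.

turn right 9°, forward 6.2 m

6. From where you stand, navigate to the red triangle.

turn left 129°, forward 6.7 m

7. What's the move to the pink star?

turn right 119°, forward 5.1 m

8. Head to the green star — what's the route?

turn left 23°, forward 9.0 m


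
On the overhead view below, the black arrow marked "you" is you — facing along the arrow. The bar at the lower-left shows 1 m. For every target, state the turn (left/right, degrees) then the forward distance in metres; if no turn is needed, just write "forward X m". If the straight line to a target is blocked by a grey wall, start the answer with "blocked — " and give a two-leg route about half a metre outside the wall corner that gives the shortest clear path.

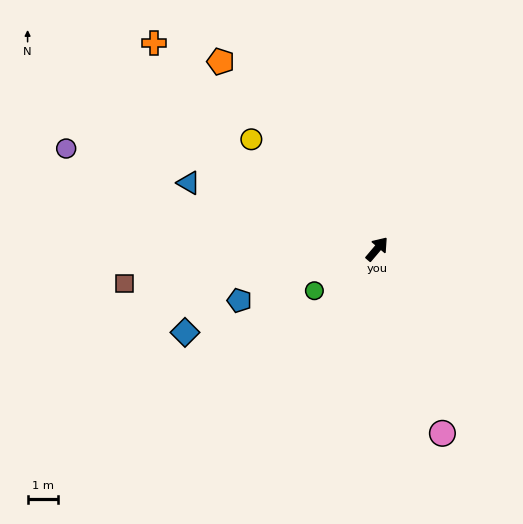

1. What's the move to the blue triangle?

turn left 111°, forward 6.5 m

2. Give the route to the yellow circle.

turn left 89°, forward 5.4 m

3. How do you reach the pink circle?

turn right 120°, forward 6.4 m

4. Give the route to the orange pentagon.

turn left 80°, forward 8.0 m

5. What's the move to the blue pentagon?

turn left 151°, forward 4.8 m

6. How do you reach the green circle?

turn left 164°, forward 2.5 m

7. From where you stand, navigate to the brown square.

turn left 138°, forward 8.3 m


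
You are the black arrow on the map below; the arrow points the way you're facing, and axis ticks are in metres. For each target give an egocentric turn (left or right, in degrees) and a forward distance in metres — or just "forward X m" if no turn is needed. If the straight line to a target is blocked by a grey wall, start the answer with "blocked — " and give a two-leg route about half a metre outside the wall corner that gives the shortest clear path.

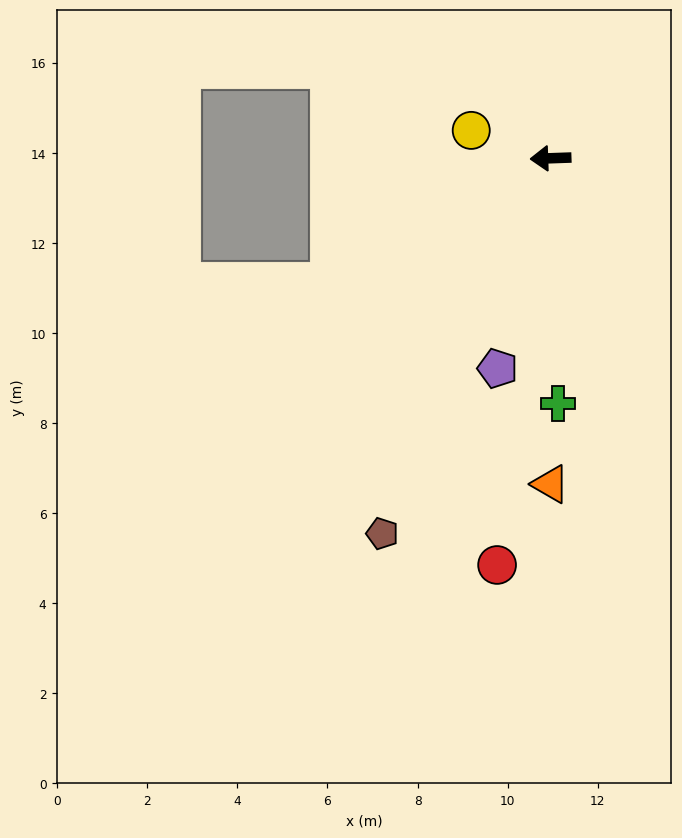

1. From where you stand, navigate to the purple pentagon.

turn left 74°, forward 4.8 m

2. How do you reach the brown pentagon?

turn left 64°, forward 9.1 m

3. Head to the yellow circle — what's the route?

turn right 21°, forward 1.9 m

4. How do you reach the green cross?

turn left 90°, forward 5.4 m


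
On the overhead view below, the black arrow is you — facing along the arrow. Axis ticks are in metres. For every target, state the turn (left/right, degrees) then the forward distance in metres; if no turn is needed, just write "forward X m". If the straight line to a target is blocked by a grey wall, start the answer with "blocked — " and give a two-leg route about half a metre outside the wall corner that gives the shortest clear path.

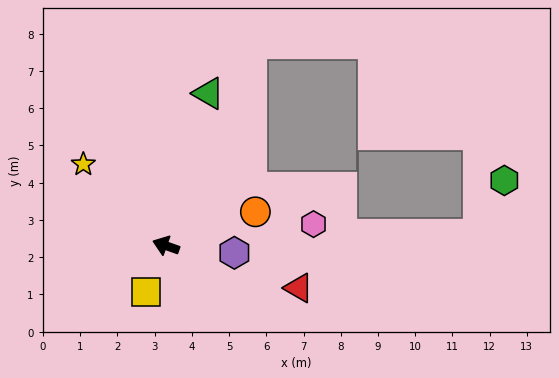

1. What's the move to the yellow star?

turn right 25°, forward 3.1 m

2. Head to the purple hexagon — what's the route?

turn right 166°, forward 1.8 m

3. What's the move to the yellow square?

turn left 86°, forward 1.4 m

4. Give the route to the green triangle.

turn right 86°, forward 4.2 m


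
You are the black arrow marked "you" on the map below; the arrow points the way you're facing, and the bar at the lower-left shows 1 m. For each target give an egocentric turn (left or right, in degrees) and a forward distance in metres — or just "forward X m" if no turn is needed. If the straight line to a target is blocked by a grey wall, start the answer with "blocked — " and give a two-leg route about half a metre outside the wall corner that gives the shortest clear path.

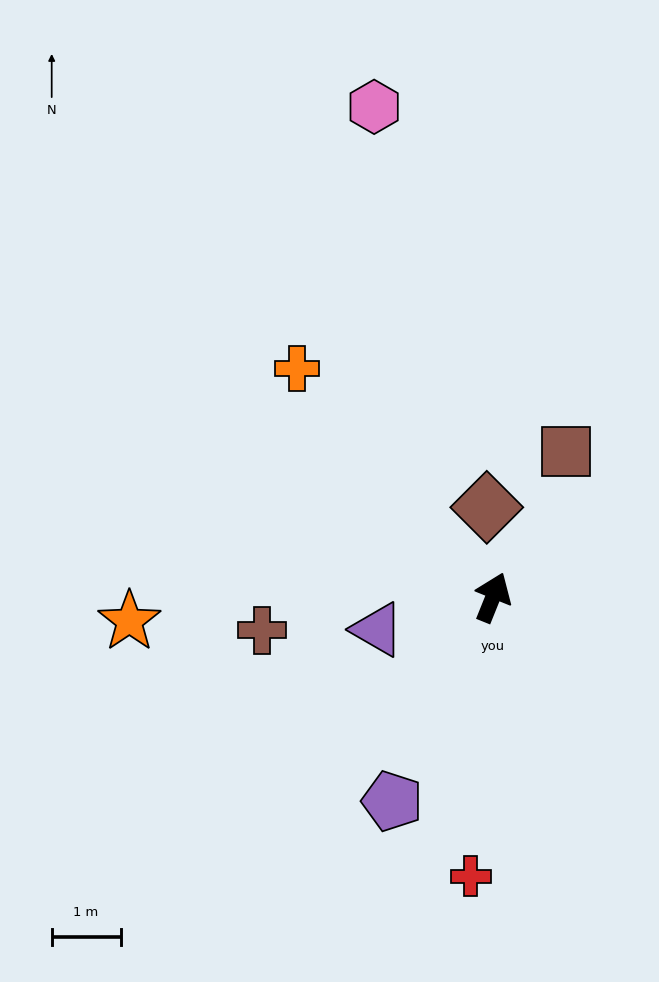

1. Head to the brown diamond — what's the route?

turn left 26°, forward 1.3 m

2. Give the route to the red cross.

turn right 163°, forward 4.1 m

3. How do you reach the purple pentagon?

turn left 176°, forward 3.3 m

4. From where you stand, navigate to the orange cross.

turn left 63°, forward 4.4 m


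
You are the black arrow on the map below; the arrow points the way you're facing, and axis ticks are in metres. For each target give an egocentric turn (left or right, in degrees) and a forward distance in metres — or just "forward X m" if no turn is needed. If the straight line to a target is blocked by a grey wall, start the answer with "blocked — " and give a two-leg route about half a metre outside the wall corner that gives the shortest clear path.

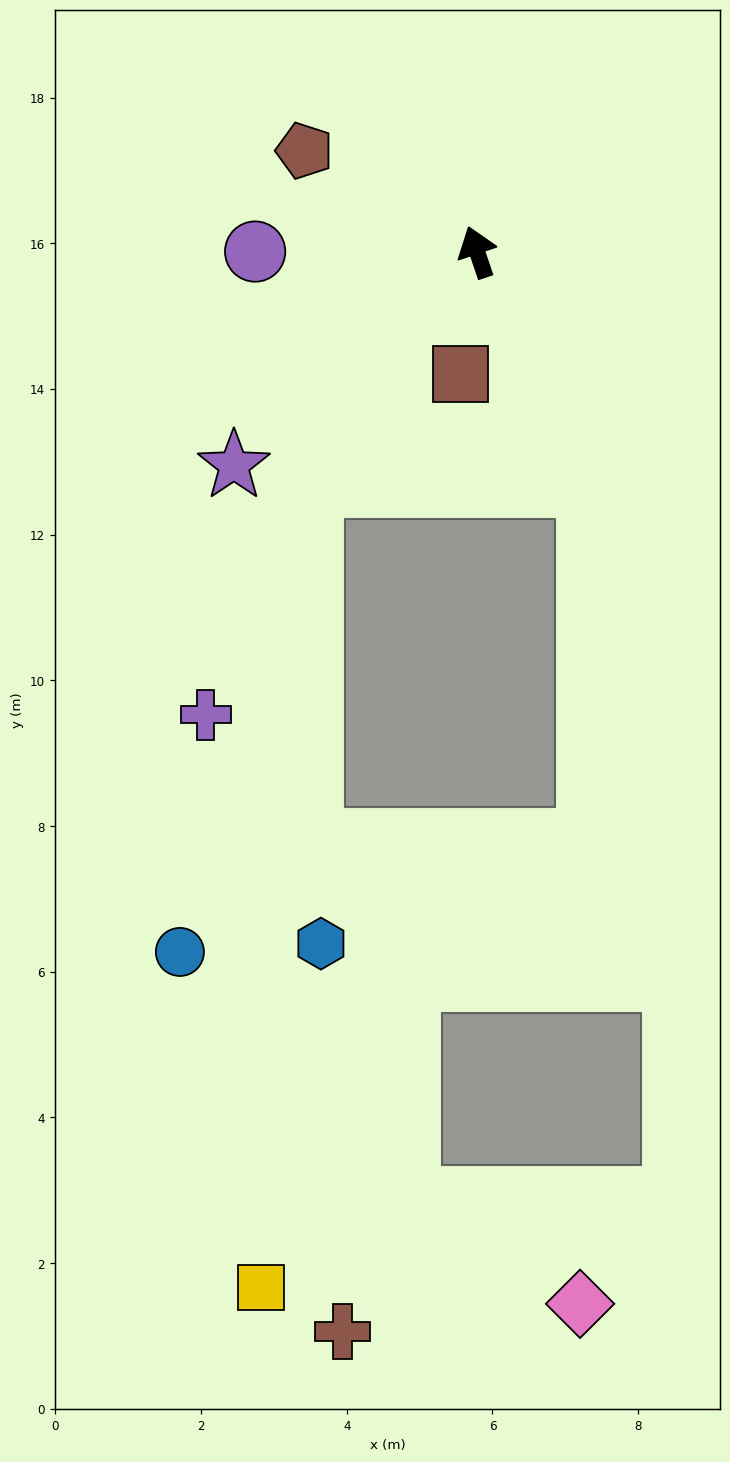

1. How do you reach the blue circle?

blocked — turn left 126°, forward 3.9 m, then turn left 19°, forward 6.7 m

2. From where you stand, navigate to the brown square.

turn left 153°, forward 1.7 m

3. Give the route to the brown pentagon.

turn left 41°, forward 2.7 m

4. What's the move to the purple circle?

turn left 71°, forward 3.0 m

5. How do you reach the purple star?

turn left 112°, forward 4.4 m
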